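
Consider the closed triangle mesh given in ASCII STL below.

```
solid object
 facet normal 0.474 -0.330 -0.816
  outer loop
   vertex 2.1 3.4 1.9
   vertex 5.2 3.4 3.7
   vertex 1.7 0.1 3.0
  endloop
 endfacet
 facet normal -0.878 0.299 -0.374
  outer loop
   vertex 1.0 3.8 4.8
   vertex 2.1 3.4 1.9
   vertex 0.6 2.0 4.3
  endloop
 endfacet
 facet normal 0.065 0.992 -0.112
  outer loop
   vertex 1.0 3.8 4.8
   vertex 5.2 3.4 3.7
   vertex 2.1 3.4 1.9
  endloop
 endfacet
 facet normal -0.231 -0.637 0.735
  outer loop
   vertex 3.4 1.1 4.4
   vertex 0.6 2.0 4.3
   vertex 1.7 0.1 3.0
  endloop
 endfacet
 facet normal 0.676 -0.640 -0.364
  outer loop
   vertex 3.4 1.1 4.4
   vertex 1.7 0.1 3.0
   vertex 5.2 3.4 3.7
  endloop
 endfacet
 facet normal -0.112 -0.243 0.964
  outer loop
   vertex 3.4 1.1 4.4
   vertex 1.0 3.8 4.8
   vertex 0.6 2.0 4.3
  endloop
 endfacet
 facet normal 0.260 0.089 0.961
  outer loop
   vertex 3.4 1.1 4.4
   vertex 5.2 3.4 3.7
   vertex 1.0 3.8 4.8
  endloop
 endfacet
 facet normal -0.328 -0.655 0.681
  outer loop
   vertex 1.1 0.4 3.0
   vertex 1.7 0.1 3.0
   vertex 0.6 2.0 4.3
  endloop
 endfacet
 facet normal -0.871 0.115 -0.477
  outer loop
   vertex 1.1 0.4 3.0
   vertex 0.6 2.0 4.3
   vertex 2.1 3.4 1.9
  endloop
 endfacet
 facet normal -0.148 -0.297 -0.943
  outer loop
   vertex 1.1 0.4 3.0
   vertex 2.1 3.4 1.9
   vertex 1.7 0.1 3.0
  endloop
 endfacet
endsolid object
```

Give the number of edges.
15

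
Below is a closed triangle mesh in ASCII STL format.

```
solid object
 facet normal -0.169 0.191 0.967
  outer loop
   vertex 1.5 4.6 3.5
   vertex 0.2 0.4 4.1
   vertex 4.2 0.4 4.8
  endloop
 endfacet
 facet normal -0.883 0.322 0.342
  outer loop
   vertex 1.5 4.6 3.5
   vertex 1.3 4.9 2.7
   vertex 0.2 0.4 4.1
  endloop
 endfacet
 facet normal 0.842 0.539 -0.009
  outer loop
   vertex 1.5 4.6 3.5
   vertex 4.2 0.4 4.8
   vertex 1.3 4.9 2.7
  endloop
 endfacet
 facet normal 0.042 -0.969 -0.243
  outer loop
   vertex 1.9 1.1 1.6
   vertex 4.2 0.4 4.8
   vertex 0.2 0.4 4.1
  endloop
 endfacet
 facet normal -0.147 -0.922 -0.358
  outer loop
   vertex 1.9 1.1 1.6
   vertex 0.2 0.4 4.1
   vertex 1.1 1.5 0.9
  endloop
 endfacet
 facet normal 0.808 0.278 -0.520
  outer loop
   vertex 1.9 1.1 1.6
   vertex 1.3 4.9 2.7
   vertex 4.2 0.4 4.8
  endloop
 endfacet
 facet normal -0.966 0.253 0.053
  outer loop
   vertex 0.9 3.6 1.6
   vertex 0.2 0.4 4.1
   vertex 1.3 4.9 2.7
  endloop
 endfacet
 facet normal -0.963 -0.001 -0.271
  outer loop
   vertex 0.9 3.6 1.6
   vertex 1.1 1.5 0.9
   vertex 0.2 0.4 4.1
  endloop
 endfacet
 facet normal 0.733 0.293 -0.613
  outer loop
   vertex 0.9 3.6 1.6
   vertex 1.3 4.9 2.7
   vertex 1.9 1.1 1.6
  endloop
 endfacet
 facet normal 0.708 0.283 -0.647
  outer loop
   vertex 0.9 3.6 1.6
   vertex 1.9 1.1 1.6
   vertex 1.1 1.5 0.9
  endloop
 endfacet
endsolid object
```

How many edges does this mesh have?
15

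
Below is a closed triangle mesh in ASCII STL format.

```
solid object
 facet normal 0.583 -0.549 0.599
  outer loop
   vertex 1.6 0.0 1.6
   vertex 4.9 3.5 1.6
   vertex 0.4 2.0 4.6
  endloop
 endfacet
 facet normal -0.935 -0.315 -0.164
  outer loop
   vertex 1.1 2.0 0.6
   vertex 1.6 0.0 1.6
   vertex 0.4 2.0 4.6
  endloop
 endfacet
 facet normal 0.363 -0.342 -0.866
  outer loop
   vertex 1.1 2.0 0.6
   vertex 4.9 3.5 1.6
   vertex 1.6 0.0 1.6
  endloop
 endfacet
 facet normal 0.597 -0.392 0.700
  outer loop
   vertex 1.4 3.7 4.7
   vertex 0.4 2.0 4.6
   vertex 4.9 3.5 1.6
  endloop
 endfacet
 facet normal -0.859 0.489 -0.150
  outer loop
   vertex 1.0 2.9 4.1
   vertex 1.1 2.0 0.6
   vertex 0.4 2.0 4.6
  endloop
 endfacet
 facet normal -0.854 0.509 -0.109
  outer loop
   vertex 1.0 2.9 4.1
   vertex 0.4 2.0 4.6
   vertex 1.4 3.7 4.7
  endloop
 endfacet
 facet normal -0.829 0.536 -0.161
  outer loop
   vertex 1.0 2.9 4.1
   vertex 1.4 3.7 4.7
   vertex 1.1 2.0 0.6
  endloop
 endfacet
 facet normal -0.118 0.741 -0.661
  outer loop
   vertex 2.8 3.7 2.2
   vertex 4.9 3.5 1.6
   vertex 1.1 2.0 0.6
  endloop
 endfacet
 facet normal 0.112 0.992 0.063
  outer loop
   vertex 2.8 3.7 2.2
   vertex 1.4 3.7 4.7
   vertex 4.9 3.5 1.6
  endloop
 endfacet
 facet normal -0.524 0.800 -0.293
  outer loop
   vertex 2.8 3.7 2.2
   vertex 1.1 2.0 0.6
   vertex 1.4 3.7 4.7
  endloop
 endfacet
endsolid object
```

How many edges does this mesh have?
15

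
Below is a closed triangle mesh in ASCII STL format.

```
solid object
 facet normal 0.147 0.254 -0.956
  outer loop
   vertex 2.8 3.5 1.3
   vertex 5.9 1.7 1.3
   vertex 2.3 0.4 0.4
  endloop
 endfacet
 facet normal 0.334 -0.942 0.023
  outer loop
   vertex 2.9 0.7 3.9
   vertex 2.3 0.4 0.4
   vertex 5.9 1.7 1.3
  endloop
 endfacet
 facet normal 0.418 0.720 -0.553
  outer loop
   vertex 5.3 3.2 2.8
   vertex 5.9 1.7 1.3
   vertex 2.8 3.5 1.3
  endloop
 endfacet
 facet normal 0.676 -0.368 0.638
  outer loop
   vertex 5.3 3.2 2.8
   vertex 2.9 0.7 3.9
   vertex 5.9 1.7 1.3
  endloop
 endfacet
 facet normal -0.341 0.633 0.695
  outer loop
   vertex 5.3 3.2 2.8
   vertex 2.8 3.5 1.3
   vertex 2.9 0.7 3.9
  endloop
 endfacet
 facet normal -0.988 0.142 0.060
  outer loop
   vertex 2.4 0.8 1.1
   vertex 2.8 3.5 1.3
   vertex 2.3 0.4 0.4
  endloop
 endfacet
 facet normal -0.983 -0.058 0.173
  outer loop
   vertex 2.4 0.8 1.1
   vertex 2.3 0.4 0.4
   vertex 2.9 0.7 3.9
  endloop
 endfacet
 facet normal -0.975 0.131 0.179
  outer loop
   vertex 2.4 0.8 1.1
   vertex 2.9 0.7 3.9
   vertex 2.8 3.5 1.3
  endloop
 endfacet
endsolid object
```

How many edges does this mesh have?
12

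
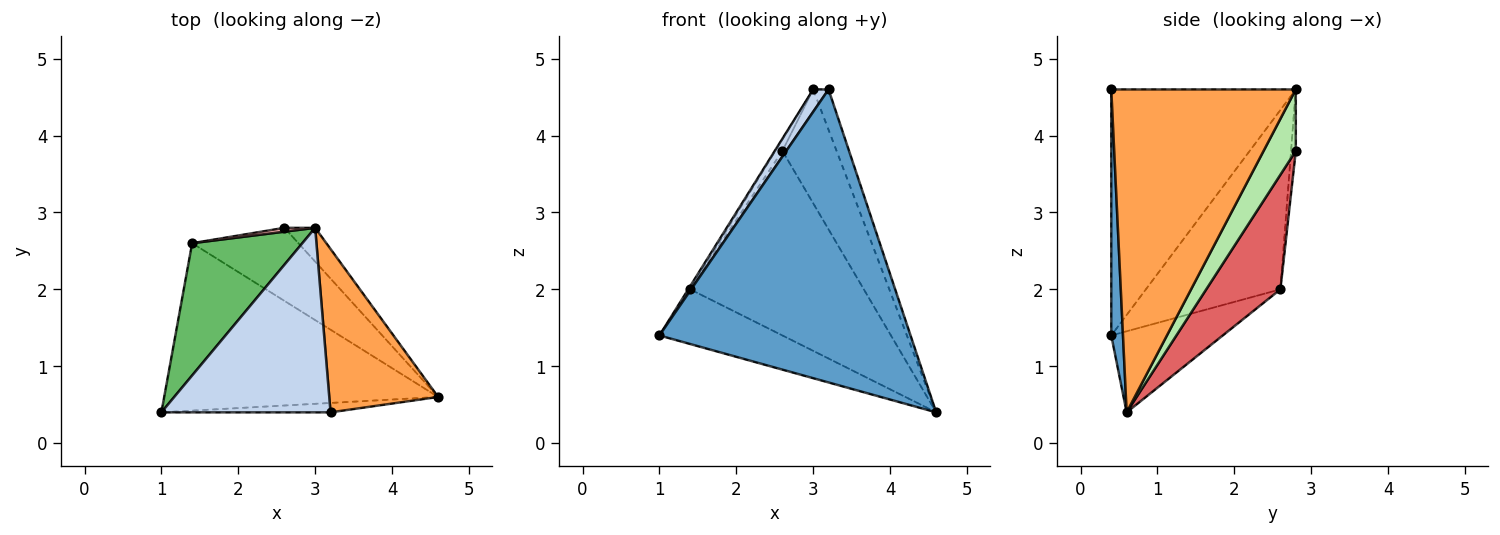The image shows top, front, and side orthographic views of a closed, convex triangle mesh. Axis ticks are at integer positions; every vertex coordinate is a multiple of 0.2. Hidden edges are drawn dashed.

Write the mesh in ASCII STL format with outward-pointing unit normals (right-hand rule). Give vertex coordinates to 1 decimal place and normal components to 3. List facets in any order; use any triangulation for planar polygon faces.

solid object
 facet normal 0.047 -0.998 -0.032
  outer loop
   vertex 3.2 0.4 4.6
   vertex 1.0 0.4 1.4
   vertex 4.6 0.6 0.4
  endloop
 endfacet
 facet normal -0.822 -0.069 0.565
  outer loop
   vertex 3.2 0.4 4.6
   vertex 3.0 2.8 4.6
   vertex 1.0 0.4 1.4
  endloop
 endfacet
 facet normal 0.945 0.079 0.319
  outer loop
   vertex 3.2 0.4 4.6
   vertex 4.6 0.6 0.4
   vertex 3.0 2.8 4.6
  endloop
 endfacet
 facet normal -0.271 0.299 -0.915
  outer loop
   vertex 1.4 2.6 2.0
   vertex 4.6 0.6 0.4
   vertex 1.0 0.4 1.4
  endloop
 endfacet
 facet normal -0.852 0.012 0.523
  outer loop
   vertex 1.4 2.6 2.0
   vertex 1.0 0.4 1.4
   vertex 3.0 2.8 4.6
  endloop
 endfacet
 facet normal 0.495 0.833 -0.248
  outer loop
   vertex 2.6 2.8 3.8
   vertex 3.0 2.8 4.6
   vertex 4.6 0.6 0.4
  endloop
 endfacet
 facet normal 0.369 0.864 -0.342
  outer loop
   vertex 2.6 2.8 3.8
   vertex 4.6 0.6 0.4
   vertex 1.4 2.6 2.0
  endloop
 endfacet
 facet normal -0.535 0.802 0.267
  outer loop
   vertex 2.6 2.8 3.8
   vertex 1.4 2.6 2.0
   vertex 3.0 2.8 4.6
  endloop
 endfacet
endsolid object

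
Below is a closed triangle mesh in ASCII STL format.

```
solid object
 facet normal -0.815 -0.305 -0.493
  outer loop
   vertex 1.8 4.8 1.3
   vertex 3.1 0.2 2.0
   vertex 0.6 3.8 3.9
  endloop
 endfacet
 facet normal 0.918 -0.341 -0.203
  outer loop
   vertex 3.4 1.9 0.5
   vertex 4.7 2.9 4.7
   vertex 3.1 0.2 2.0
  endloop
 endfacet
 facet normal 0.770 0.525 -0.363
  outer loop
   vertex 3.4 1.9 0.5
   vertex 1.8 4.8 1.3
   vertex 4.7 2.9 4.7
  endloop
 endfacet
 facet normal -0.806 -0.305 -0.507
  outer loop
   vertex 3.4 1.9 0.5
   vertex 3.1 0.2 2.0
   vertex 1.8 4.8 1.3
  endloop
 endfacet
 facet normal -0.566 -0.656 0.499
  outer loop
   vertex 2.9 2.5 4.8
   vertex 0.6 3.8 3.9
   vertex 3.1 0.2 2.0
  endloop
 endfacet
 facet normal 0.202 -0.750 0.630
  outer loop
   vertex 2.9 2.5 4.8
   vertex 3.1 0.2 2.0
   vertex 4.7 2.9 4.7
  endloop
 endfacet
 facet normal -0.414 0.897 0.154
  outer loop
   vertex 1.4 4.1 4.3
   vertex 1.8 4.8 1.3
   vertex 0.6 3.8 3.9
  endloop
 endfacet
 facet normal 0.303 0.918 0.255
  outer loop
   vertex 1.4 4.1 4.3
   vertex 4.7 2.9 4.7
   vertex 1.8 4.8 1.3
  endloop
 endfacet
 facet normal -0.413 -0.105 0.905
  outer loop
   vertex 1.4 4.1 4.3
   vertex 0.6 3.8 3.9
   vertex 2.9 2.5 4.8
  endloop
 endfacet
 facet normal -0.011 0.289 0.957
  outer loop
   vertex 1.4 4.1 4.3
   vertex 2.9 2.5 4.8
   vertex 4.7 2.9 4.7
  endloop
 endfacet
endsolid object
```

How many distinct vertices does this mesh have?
7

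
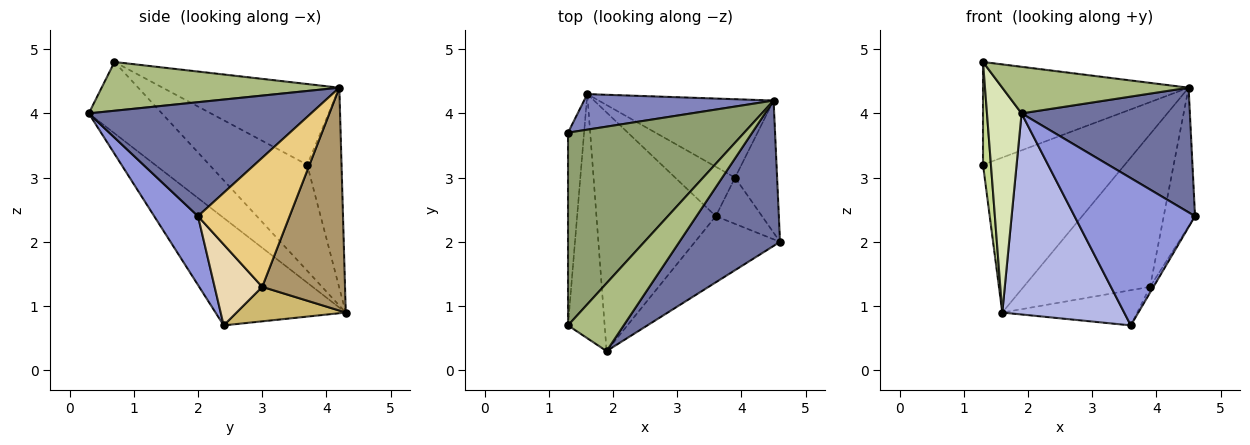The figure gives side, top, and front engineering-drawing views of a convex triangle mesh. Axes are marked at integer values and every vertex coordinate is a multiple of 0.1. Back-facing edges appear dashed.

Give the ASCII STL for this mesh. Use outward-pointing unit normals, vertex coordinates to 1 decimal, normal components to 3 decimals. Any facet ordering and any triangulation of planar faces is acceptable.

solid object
 facet normal 0.652 -0.494 0.576
  outer loop
   vertex 4.5 4.2 4.4
   vertex 1.9 0.3 4.0
   vertex 4.6 2.0 2.4
  endloop
 endfacet
 facet normal -0.230 0.949 0.217
  outer loop
   vertex 4.5 4.2 4.4
   vertex 1.6 4.3 0.9
   vertex 1.3 3.7 3.2
  endloop
 endfacet
 facet normal 0.315 -0.866 -0.389
  outer loop
   vertex 3.6 2.4 0.7
   vertex 4.6 2.0 2.4
   vertex 1.9 0.3 4.0
  endloop
 endfacet
 facet normal -0.567 -0.531 -0.630
  outer loop
   vertex 3.6 2.4 0.7
   vertex 1.9 0.3 4.0
   vertex 1.6 4.3 0.9
  endloop
 endfacet
 facet normal -0.375 0.436 0.818
  outer loop
   vertex 1.3 0.7 4.8
   vertex 4.5 4.2 4.4
   vertex 1.3 3.7 3.2
  endloop
 endfacet
 facet normal 0.585 -0.459 0.668
  outer loop
   vertex 1.3 0.7 4.8
   vertex 1.9 0.3 4.0
   vertex 4.5 4.2 4.4
  endloop
 endfacet
 facet normal -0.986 -0.080 -0.149
  outer loop
   vertex 1.3 0.7 4.8
   vertex 1.3 3.7 3.2
   vertex 1.6 4.3 0.9
  endloop
 endfacet
 facet normal -0.820 -0.388 -0.421
  outer loop
   vertex 1.3 0.7 4.8
   vertex 1.6 4.3 0.9
   vertex 1.9 0.3 4.0
  endloop
 endfacet
 facet normal 0.503 0.769 -0.395
  outer loop
   vertex 3.9 3.0 1.3
   vertex 1.6 4.3 0.9
   vertex 4.5 4.2 4.4
  endloop
 endfacet
 facet normal 0.425 0.525 -0.737
  outer loop
   vertex 3.9 3.0 1.3
   vertex 3.6 2.4 0.7
   vertex 1.6 4.3 0.9
  endloop
 endfacet
 facet normal 0.904 0.309 -0.295
  outer loop
   vertex 3.9 3.0 1.3
   vertex 4.5 4.2 4.4
   vertex 4.6 2.0 2.4
  endloop
 endfacet
 facet normal 0.867 0.062 -0.495
  outer loop
   vertex 3.9 3.0 1.3
   vertex 4.6 2.0 2.4
   vertex 3.6 2.4 0.7
  endloop
 endfacet
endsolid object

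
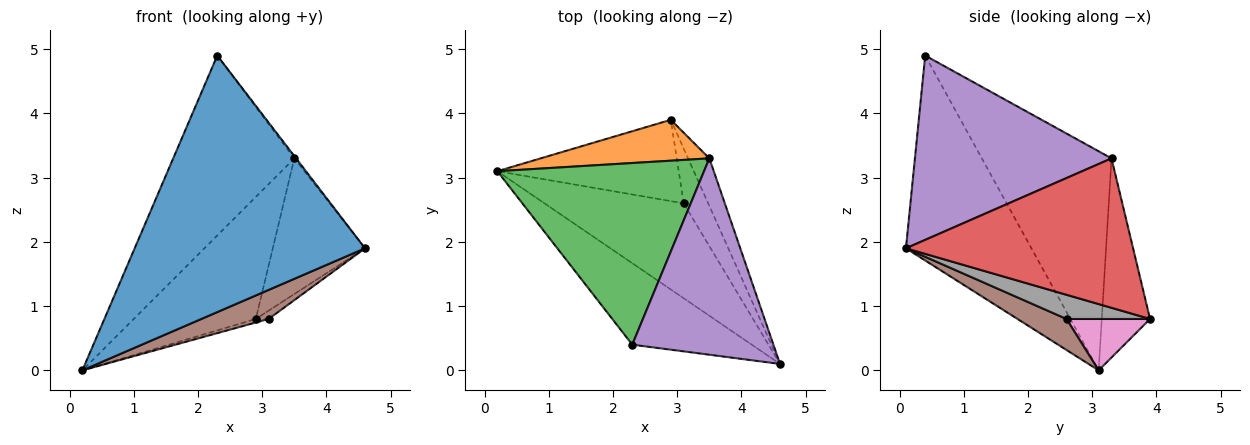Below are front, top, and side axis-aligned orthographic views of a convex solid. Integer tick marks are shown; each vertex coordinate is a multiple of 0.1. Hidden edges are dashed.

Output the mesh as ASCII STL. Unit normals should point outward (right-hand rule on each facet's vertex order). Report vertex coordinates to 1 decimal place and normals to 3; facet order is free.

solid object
 facet normal -0.461 -0.846 -0.269
  outer loop
   vertex 2.3 0.4 4.9
   vertex 0.2 3.1 0.0
   vertex 4.6 0.1 1.9
  endloop
 endfacet
 facet normal -0.351 0.888 0.297
  outer loop
   vertex 3.5 3.3 3.3
   vertex 2.9 3.9 0.8
   vertex 0.2 3.1 0.0
  endloop
 endfacet
 facet normal -0.602 0.562 0.568
  outer loop
   vertex 3.5 3.3 3.3
   vertex 0.2 3.1 0.0
   vertex 2.3 0.4 4.9
  endloop
 endfacet
 facet normal 0.919 0.373 -0.131
  outer loop
   vertex 3.5 3.3 3.3
   vertex 4.6 0.1 1.9
   vertex 2.9 3.9 0.8
  endloop
 endfacet
 facet normal 0.794 0.007 0.608
  outer loop
   vertex 3.5 3.3 3.3
   vertex 2.3 0.4 4.9
   vertex 4.6 0.1 1.9
  endloop
 endfacet
 facet normal 0.209 -0.286 -0.935
  outer loop
   vertex 3.1 2.6 0.8
   vertex 4.6 0.1 1.9
   vertex 0.2 3.1 0.0
  endloop
 endfacet
 facet normal 0.272 0.042 -0.961
  outer loop
   vertex 3.1 2.6 0.8
   vertex 0.2 3.1 0.0
   vertex 2.9 3.9 0.8
  endloop
 endfacet
 facet normal 0.698 0.107 -0.708
  outer loop
   vertex 3.1 2.6 0.8
   vertex 2.9 3.9 0.8
   vertex 4.6 0.1 1.9
  endloop
 endfacet
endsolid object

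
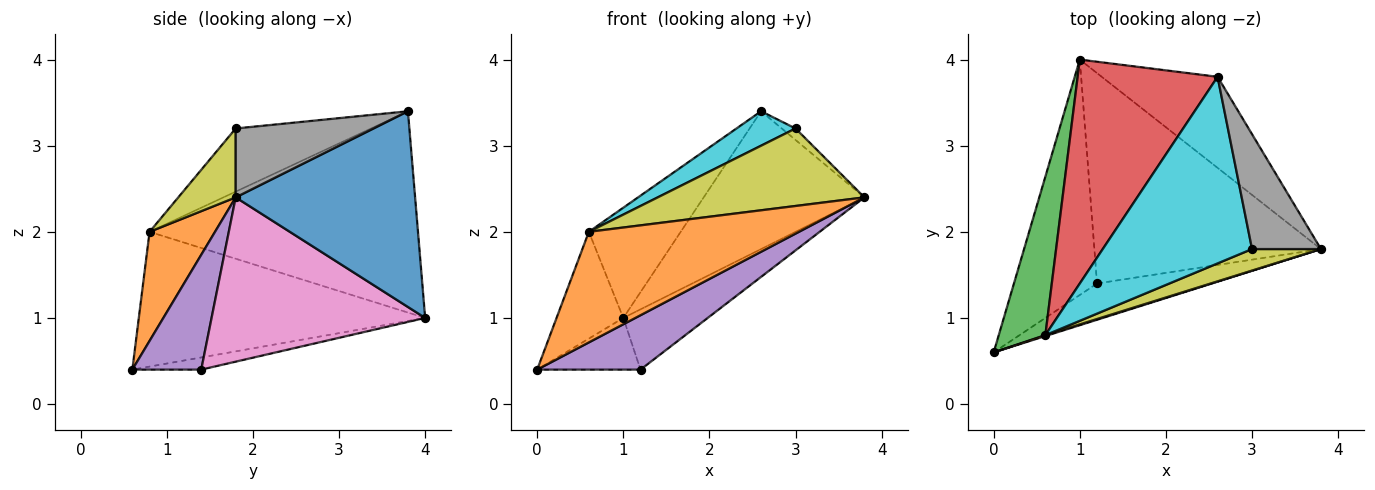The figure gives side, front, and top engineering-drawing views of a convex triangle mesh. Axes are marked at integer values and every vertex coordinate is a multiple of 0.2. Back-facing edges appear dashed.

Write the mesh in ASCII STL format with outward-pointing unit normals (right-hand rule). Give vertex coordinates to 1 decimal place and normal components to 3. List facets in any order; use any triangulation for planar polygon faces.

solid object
 facet normal 0.681 0.611 -0.403
  outer loop
   vertex 2.6 3.8 3.4
   vertex 3.8 1.8 2.4
   vertex 1.0 4.0 1.0
  endloop
 endfacet
 facet normal 0.297 -0.955 0.008
  outer loop
   vertex 0.6 0.8 2.0
   vertex 0.0 0.6 0.4
   vertex 3.8 1.8 2.4
  endloop
 endfacet
 facet normal -0.923 0.215 0.319
  outer loop
   vertex 0.6 0.8 2.0
   vertex 1.0 4.0 1.0
   vertex 0.0 0.6 0.4
  endloop
 endfacet
 facet normal -0.790 0.271 0.550
  outer loop
   vertex 0.6 0.8 2.0
   vertex 2.6 3.8 3.4
   vertex 1.0 4.0 1.0
  endloop
 endfacet
 facet normal 0.485 -0.728 -0.485
  outer loop
   vertex 1.2 1.4 0.4
   vertex 3.8 1.8 2.4
   vertex 0.0 0.6 0.4
  endloop
 endfacet
 facet normal -0.141 0.212 -0.967
  outer loop
   vertex 1.2 1.4 0.4
   vertex 0.0 0.6 0.4
   vertex 1.0 4.0 1.0
  endloop
 endfacet
 facet normal 0.572 0.226 -0.789
  outer loop
   vertex 1.2 1.4 0.4
   vertex 1.0 4.0 1.0
   vertex 3.8 1.8 2.4
  endloop
 endfacet
 facet normal 0.705 0.071 0.705
  outer loop
   vertex 3.0 1.8 3.2
   vertex 3.8 1.8 2.4
   vertex 2.6 3.8 3.4
  endloop
 endfacet
 facet normal 0.259 -0.931 0.259
  outer loop
   vertex 3.0 1.8 3.2
   vertex 0.6 0.8 2.0
   vertex 3.8 1.8 2.4
  endloop
 endfacet
 facet normal -0.384 -0.168 0.908
  outer loop
   vertex 3.0 1.8 3.2
   vertex 2.6 3.8 3.4
   vertex 0.6 0.8 2.0
  endloop
 endfacet
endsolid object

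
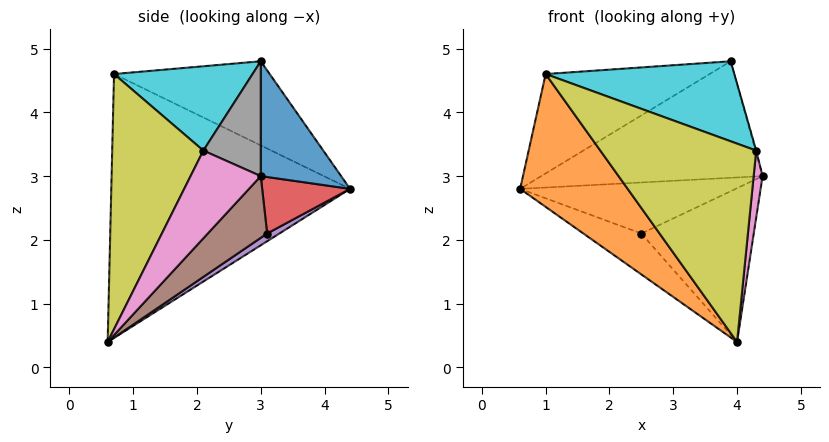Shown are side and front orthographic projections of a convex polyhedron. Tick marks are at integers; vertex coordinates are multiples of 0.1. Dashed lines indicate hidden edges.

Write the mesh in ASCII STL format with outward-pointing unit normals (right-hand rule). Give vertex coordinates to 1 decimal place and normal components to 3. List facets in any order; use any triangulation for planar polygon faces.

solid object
 facet normal 0.340 0.936 0.094
  outer loop
   vertex 3.9 3.0 4.8
   vertex 4.4 3.0 3.0
   vertex 0.6 4.4 2.8
  endloop
 endfacet
 facet normal -0.767 -0.346 -0.540
  outer loop
   vertex 1.0 0.7 4.6
   vertex 0.6 4.4 2.8
   vertex 4.0 0.6 0.4
  endloop
 endfacet
 facet normal -0.358 0.377 0.854
  outer loop
   vertex 1.0 0.7 4.6
   vertex 3.9 3.0 4.8
   vertex 0.6 4.4 2.8
  endloop
 endfacet
 facet normal 0.310 0.761 -0.570
  outer loop
   vertex 2.5 3.1 2.1
   vertex 0.6 4.4 2.8
   vertex 4.4 3.0 3.0
  endloop
 endfacet
 facet normal 0.129 0.609 -0.783
  outer loop
   vertex 2.5 3.1 2.1
   vertex 4.0 0.6 0.4
   vertex 0.6 4.4 2.8
  endloop
 endfacet
 facet normal 0.349 0.661 -0.664
  outer loop
   vertex 2.5 3.1 2.1
   vertex 4.4 3.0 3.0
   vertex 4.0 0.6 0.4
  endloop
 endfacet
 facet normal 0.991 -0.126 -0.036
  outer loop
   vertex 4.3 2.1 3.4
   vertex 4.0 0.6 0.4
   vertex 4.4 3.0 3.0
  endloop
 endfacet
 facet normal 0.963 0.012 0.268
  outer loop
   vertex 4.3 2.1 3.4
   vertex 4.4 3.0 3.0
   vertex 3.9 3.0 4.8
  endloop
 endfacet
 facet normal 0.472 -0.807 0.356
  outer loop
   vertex 4.3 2.1 3.4
   vertex 1.0 0.7 4.6
   vertex 4.0 0.6 0.4
  endloop
 endfacet
 facet normal 0.488 -0.664 0.566
  outer loop
   vertex 4.3 2.1 3.4
   vertex 3.9 3.0 4.8
   vertex 1.0 0.7 4.6
  endloop
 endfacet
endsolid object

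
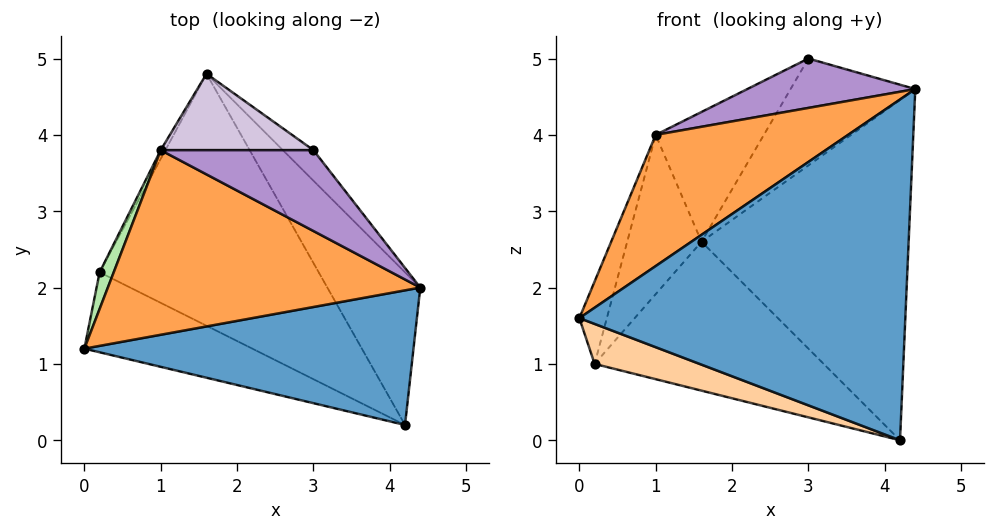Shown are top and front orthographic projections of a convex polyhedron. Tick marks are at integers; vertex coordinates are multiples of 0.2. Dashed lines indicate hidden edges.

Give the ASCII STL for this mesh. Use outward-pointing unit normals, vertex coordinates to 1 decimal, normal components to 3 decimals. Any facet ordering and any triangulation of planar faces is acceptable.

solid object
 facet normal -0.081 -0.927 0.366
  outer loop
   vertex 4.2 0.2 0.0
   vertex 4.4 2.0 4.6
   vertex 0.0 1.2 1.6
  endloop
 endfacet
 facet normal 0.769 0.583 -0.261
  outer loop
   vertex 4.2 0.2 0.0
   vertex 1.6 4.8 2.6
   vertex 4.4 2.0 4.6
  endloop
 endfacet
 facet normal -0.411 -0.528 0.743
  outer loop
   vertex 1.0 3.8 4.0
   vertex 0.0 1.2 1.6
   vertex 4.4 2.0 4.6
  endloop
 endfacet
 facet normal -0.408 -0.408 -0.816
  outer loop
   vertex 0.2 2.2 1.0
   vertex 4.2 0.2 0.0
   vertex 0.0 1.2 1.6
  endloop
 endfacet
 facet normal 0.039 0.508 -0.860
  outer loop
   vertex 0.2 2.2 1.0
   vertex 1.6 4.8 2.6
   vertex 4.2 0.2 0.0
  endloop
 endfacet
 facet normal -0.958 0.261 0.116
  outer loop
   vertex 0.2 2.2 1.0
   vertex 0.0 1.2 1.6
   vertex 1.0 3.8 4.0
  endloop
 endfacet
 facet normal -0.873 0.487 -0.027
  outer loop
   vertex 0.2 2.2 1.0
   vertex 1.0 3.8 4.0
   vertex 1.6 4.8 2.6
  endloop
 endfacet
 facet normal 0.757 0.629 -0.180
  outer loop
   vertex 3.0 3.8 5.0
   vertex 4.4 2.0 4.6
   vertex 1.6 4.8 2.6
  endloop
 endfacet
 facet normal -0.392 -0.480 0.785
  outer loop
   vertex 3.0 3.8 5.0
   vertex 1.0 3.8 4.0
   vertex 4.4 2.0 4.6
  endloop
 endfacet
 facet normal -0.246 0.836 0.491
  outer loop
   vertex 3.0 3.8 5.0
   vertex 1.6 4.8 2.6
   vertex 1.0 3.8 4.0
  endloop
 endfacet
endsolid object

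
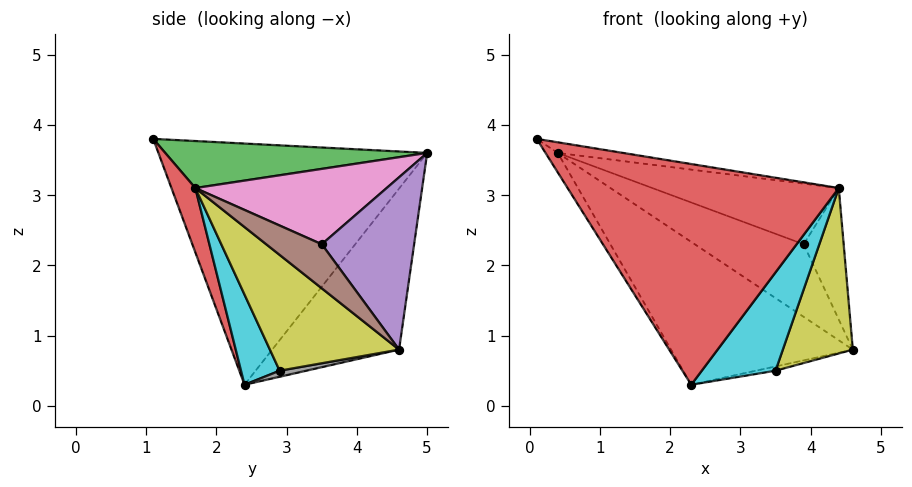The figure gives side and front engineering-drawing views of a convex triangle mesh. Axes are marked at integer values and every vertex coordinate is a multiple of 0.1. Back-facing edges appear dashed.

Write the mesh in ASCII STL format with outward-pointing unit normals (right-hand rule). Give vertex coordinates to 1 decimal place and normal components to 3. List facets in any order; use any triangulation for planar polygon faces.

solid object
 facet normal -0.852 0.039 -0.521
  outer loop
   vertex 2.3 2.4 0.3
   vertex 0.1 1.1 3.8
   vertex 0.4 5.0 3.6
  endloop
 endfacet
 facet normal -0.410 0.587 -0.698
  outer loop
   vertex 2.3 2.4 0.3
   vertex 0.4 5.0 3.6
   vertex 4.6 4.6 0.8
  endloop
 endfacet
 facet normal 0.155 0.039 0.987
  outer loop
   vertex 4.4 1.7 3.1
   vertex 0.4 5.0 3.6
   vertex 0.1 1.1 3.8
  endloop
 endfacet
 facet normal 0.084 -0.950 -0.300
  outer loop
   vertex 4.4 1.7 3.1
   vertex 0.1 1.1 3.8
   vertex 2.3 2.4 0.3
  endloop
 endfacet
 facet normal 0.490 0.578 0.653
  outer loop
   vertex 3.9 3.5 2.3
   vertex 4.6 4.6 0.8
   vertex 0.4 5.0 3.6
  endloop
 endfacet
 facet normal 0.632 0.455 0.628
  outer loop
   vertex 3.9 3.5 2.3
   vertex 4.4 1.7 3.1
   vertex 4.6 4.6 0.8
  endloop
 endfacet
 facet normal 0.476 0.464 0.747
  outer loop
   vertex 3.9 3.5 2.3
   vertex 0.4 5.0 3.6
   vertex 4.4 1.7 3.1
  endloop
 endfacet
 facet normal 0.126 0.093 -0.988
  outer loop
   vertex 3.5 2.9 0.5
   vertex 2.3 2.4 0.3
   vertex 4.6 4.6 0.8
  endloop
 endfacet
 facet normal 0.779 -0.422 -0.464
  outer loop
   vertex 3.5 2.9 0.5
   vertex 4.6 4.6 0.8
   vertex 4.4 1.7 3.1
  endloop
 endfacet
 facet normal 0.403 -0.770 -0.495
  outer loop
   vertex 3.5 2.9 0.5
   vertex 4.4 1.7 3.1
   vertex 2.3 2.4 0.3
  endloop
 endfacet
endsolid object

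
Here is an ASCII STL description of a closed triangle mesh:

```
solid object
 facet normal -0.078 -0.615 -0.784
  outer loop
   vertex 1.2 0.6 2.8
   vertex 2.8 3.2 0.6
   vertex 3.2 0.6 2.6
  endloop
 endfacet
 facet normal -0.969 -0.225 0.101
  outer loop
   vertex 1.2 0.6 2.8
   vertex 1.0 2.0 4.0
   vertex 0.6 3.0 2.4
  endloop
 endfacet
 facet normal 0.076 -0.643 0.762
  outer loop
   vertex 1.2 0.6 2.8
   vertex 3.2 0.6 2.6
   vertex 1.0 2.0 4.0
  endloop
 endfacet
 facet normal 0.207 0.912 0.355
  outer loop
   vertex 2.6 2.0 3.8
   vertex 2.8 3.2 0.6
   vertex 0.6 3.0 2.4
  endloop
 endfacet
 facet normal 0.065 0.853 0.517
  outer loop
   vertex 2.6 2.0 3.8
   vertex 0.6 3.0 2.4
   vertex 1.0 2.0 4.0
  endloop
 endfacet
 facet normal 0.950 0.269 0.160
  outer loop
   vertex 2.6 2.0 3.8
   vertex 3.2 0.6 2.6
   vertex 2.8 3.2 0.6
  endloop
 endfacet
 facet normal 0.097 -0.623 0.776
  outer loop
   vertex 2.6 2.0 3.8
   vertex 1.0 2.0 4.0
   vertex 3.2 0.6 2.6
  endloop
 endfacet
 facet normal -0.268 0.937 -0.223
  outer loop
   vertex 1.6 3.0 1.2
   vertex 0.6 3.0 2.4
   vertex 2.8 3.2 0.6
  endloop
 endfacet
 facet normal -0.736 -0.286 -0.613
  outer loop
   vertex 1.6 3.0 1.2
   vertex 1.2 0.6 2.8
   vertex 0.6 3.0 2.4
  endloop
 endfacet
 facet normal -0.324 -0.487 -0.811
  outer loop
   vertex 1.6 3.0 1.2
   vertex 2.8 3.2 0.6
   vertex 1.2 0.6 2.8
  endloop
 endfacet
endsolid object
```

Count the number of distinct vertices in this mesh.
7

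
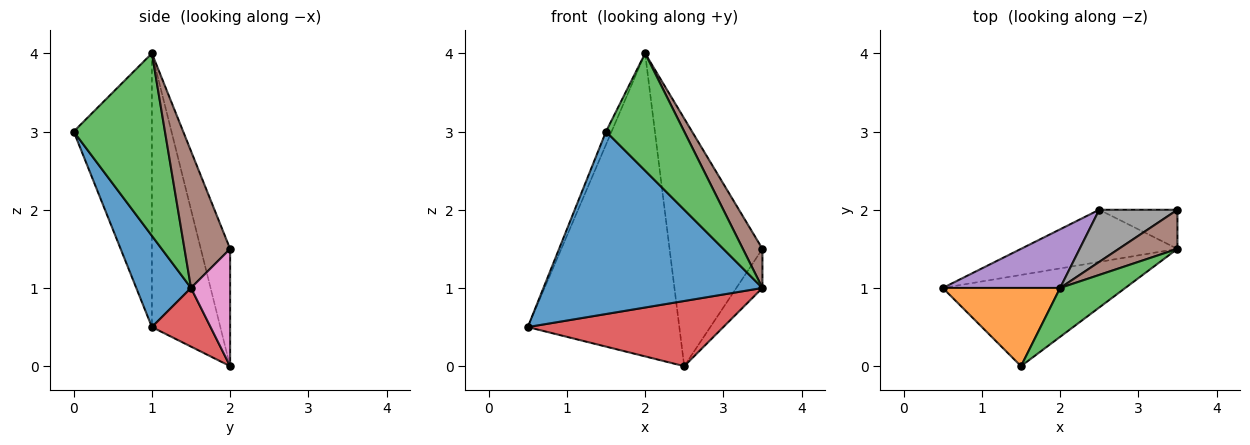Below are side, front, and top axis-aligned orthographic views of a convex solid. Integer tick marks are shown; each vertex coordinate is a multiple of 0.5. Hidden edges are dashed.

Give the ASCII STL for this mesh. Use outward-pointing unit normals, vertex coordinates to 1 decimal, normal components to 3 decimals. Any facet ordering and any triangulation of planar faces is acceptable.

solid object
 facet normal 0.218 -0.873 -0.436
  outer loop
   vertex 1.5 0.0 3.0
   vertex 0.5 1.0 0.5
   vertex 3.5 1.5 1.0
  endloop
 endfacet
 facet normal -0.917 0.066 0.393
  outer loop
   vertex 2.0 1.0 4.0
   vertex 0.5 1.0 0.5
   vertex 1.5 0.0 3.0
  endloop
 endfacet
 facet normal 0.733 -0.628 0.262
  outer loop
   vertex 2.0 1.0 4.0
   vertex 1.5 0.0 3.0
   vertex 3.5 1.5 1.0
  endloop
 endfacet
 facet normal 0.228 -0.760 -0.608
  outer loop
   vertex 2.5 2.0 0.0
   vertex 3.5 1.5 1.0
   vertex 0.5 1.0 0.5
  endloop
 endfacet
 facet normal -0.405 0.898 0.174
  outer loop
   vertex 2.5 2.0 0.0
   vertex 0.5 1.0 0.5
   vertex 2.0 1.0 4.0
  endloop
 endfacet
 facet normal 0.855 -0.367 0.367
  outer loop
   vertex 3.5 2.0 1.5
   vertex 2.0 1.0 4.0
   vertex 3.5 1.5 1.0
  endloop
 endfacet
 facet normal 0.728 0.485 -0.485
  outer loop
   vertex 3.5 2.0 1.5
   vertex 3.5 1.5 1.0
   vertex 2.5 2.0 0.0
  endloop
 endfacet
 facet normal -0.295 0.935 0.197
  outer loop
   vertex 3.5 2.0 1.5
   vertex 2.5 2.0 0.0
   vertex 2.0 1.0 4.0
  endloop
 endfacet
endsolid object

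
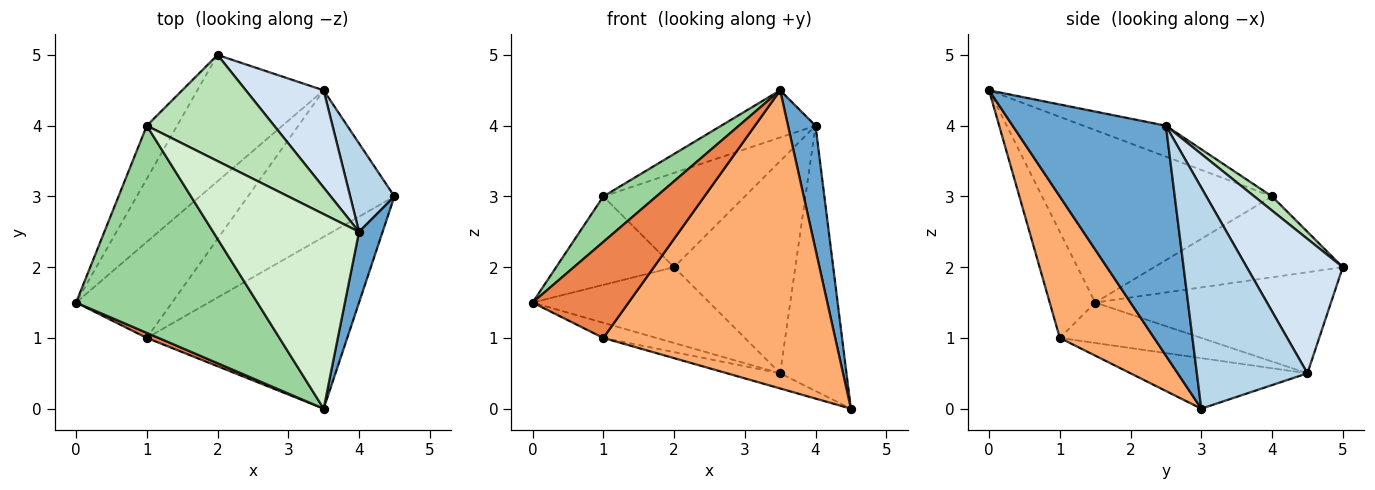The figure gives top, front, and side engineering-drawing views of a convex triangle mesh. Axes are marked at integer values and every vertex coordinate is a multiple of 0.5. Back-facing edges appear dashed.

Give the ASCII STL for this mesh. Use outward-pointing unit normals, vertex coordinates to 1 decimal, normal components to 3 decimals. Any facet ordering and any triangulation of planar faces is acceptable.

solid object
 facet normal 0.979 -0.176 0.100
  outer loop
   vertex 4.0 2.5 4.0
   vertex 3.5 0.0 4.5
   vertex 4.5 3.0 0.0
  endloop
 endfacet
 facet normal -0.566 0.424 -0.707
  outer loop
   vertex 3.5 4.5 0.5
   vertex 0.0 1.5 1.5
   vertex 2.0 5.0 2.0
  endloop
 endfacet
 facet normal 0.845 0.507 0.169
  outer loop
   vertex 3.5 4.5 0.5
   vertex 4.0 2.5 4.0
   vertex 4.5 3.0 0.0
  endloop
 endfacet
 facet normal 0.584 0.738 0.338
  outer loop
   vertex 3.5 4.5 0.5
   vertex 2.0 5.0 2.0
   vertex 4.0 2.5 4.0
  endloop
 endfacet
 facet normal -0.428 -0.903 0.048
  outer loop
   vertex 1.0 1.0 1.0
   vertex 3.5 0.0 4.5
   vertex 0.0 1.5 1.5
  endloop
 endfacet
 facet normal 0.332 -0.817 -0.471
  outer loop
   vertex 1.0 1.0 1.0
   vertex 4.5 3.0 0.0
   vertex 3.5 0.0 4.5
  endloop
 endfacet
 facet normal -0.384 0.144 -0.912
  outer loop
   vertex 1.0 1.0 1.0
   vertex 0.0 1.5 1.5
   vertex 3.5 4.5 0.5
  endloop
 endfacet
 facet normal -0.324 0.097 -0.941
  outer loop
   vertex 1.0 1.0 1.0
   vertex 3.5 4.5 0.5
   vertex 4.5 3.0 0.0
  endloop
 endfacet
 facet normal -0.808 0.505 -0.303
  outer loop
   vertex 1.0 4.0 3.0
   vertex 2.0 5.0 2.0
   vertex 0.0 1.5 1.5
  endloop
 endfacet
 facet normal -0.681 -0.157 0.716
  outer loop
   vertex 1.0 4.0 3.0
   vertex 0.0 1.5 1.5
   vertex 3.5 0.0 4.5
  endloop
 endfacet
 facet normal 0.083 0.662 0.745
  outer loop
   vertex 1.0 4.0 3.0
   vertex 4.0 2.5 4.0
   vertex 2.0 5.0 2.0
  endloop
 endfacet
 facet normal -0.202 0.231 0.952
  outer loop
   vertex 1.0 4.0 3.0
   vertex 3.5 0.0 4.5
   vertex 4.0 2.5 4.0
  endloop
 endfacet
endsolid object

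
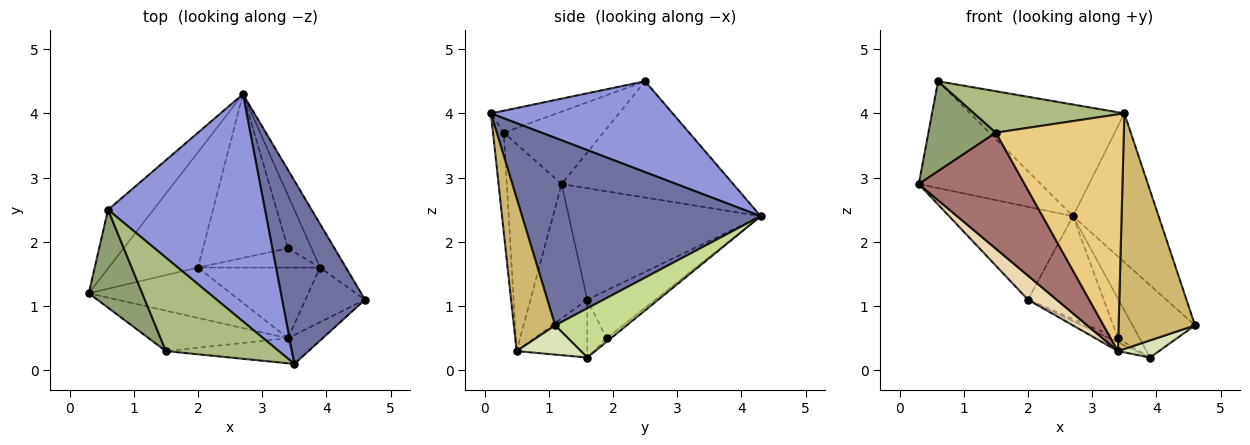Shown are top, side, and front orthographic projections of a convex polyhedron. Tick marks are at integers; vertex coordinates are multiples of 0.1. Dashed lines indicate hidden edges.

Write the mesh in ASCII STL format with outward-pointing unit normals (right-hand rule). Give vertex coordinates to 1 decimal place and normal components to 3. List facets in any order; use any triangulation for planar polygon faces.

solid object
 facet normal 0.869 0.312 0.384
  outer loop
   vertex 3.5 0.1 4.0
   vertex 4.6 1.1 0.7
   vertex 2.7 4.3 2.4
  endloop
 endfacet
 facet normal -0.777 0.552 -0.303
  outer loop
   vertex 0.6 2.5 4.5
   vertex 2.7 4.3 2.4
   vertex 0.3 1.2 2.9
  endloop
 endfacet
 facet normal 0.461 0.391 0.796
  outer loop
   vertex 0.6 2.5 4.5
   vertex 3.5 0.1 4.0
   vertex 2.7 4.3 2.4
  endloop
 endfacet
 facet normal -0.697 0.450 -0.558
  outer loop
   vertex 2.0 1.6 1.1
   vertex 0.3 1.2 2.9
   vertex 2.7 4.3 2.4
  endloop
 endfacet
 facet normal -0.707 -0.479 0.521
  outer loop
   vertex 1.5 0.3 3.7
   vertex 0.6 2.5 4.5
   vertex 0.3 1.2 2.9
  endloop
 endfacet
 facet normal -0.175 -0.399 0.900
  outer loop
   vertex 1.5 0.3 3.7
   vertex 3.5 0.1 4.0
   vertex 0.6 2.5 4.5
  endloop
 endfacet
 facet normal 0.700 0.612 -0.369
  outer loop
   vertex 3.9 1.6 0.2
   vertex 2.7 4.3 2.4
   vertex 4.6 1.1 0.7
  endloop
 endfacet
 facet normal 0.424 -0.271 -0.864
  outer loop
   vertex 3.4 0.5 0.3
   vertex 3.9 1.6 0.2
   vertex 4.6 1.1 0.7
  endloop
 endfacet
 facet normal -0.425 0.112 -0.898
  outer loop
   vertex 3.4 0.5 0.3
   vertex 2.0 1.6 1.1
   vertex 3.9 1.6 0.2
  endloop
 endfacet
 facet normal 0.473 -0.874 -0.107
  outer loop
   vertex 3.4 0.5 0.3
   vertex 4.6 1.1 0.7
   vertex 3.5 0.1 4.0
  endloop
 endfacet
 facet normal -0.083 -0.991 -0.105
  outer loop
   vertex 3.4 0.5 0.3
   vertex 3.5 0.1 4.0
   vertex 1.5 0.3 3.7
  endloop
 endfacet
 facet normal -0.649 -0.328 -0.686
  outer loop
   vertex 3.4 0.5 0.3
   vertex 0.3 1.2 2.9
   vertex 2.0 1.6 1.1
  endloop
 endfacet
 facet normal -0.439 -0.848 -0.295
  outer loop
   vertex 3.4 0.5 0.3
   vertex 1.5 0.3 3.7
   vertex 0.3 1.2 2.9
  endloop
 endfacet
 facet normal -0.430 0.480 -0.765
  outer loop
   vertex 3.4 1.9 0.5
   vertex 2.0 1.6 1.1
   vertex 2.7 4.3 2.4
  endloop
 endfacet
 facet normal -0.120 0.594 -0.795
  outer loop
   vertex 3.4 1.9 0.5
   vertex 2.7 4.3 2.4
   vertex 3.9 1.6 0.2
  endloop
 endfacet
 facet normal -0.421 0.187 -0.888
  outer loop
   vertex 3.4 1.9 0.5
   vertex 3.9 1.6 0.2
   vertex 2.0 1.6 1.1
  endloop
 endfacet
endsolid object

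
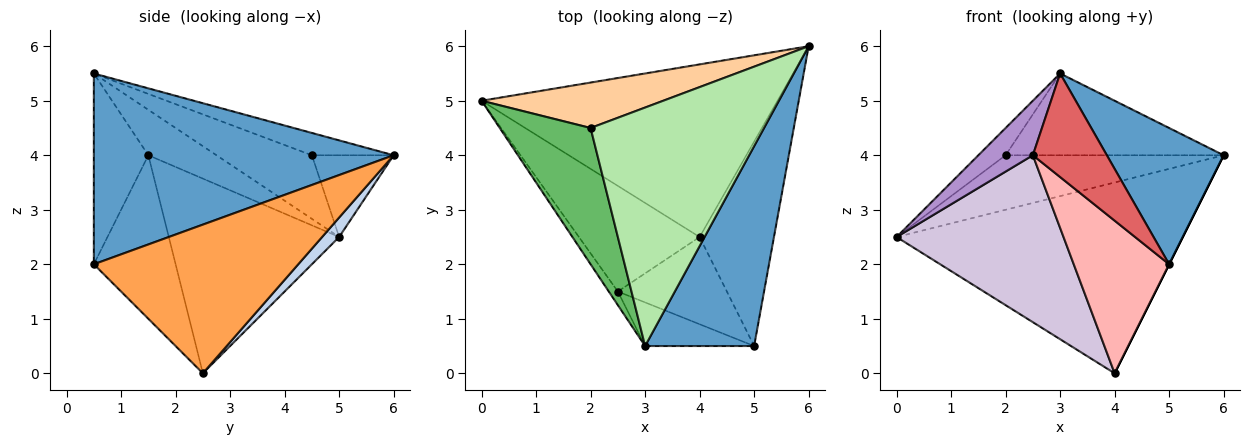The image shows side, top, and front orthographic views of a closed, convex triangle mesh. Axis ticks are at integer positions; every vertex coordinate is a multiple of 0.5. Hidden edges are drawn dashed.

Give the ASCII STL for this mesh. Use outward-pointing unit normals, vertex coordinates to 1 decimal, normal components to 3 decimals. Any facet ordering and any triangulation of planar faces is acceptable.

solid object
 facet normal 0.822 -0.320 0.470
  outer loop
   vertex 3.0 0.5 5.5
   vertex 5.0 0.5 2.0
   vertex 6.0 6.0 4.0
  endloop
 endfacet
 facet normal 0.044 0.741 -0.670
  outer loop
   vertex 4.0 2.5 0.0
   vertex 0.0 5.0 2.5
   vertex 6.0 6.0 4.0
  endloop
 endfacet
 facet normal 0.894 0.000 -0.447
  outer loop
   vertex 4.0 2.5 0.0
   vertex 6.0 6.0 4.0
   vertex 5.0 0.5 2.0
  endloop
 endfacet
 facet normal -0.277 0.738 0.615
  outer loop
   vertex 2.0 4.5 4.0
   vertex 6.0 6.0 4.0
   vertex 0.0 5.0 2.5
  endloop
 endfacet
 facet normal -0.566 0.162 0.808
  outer loop
   vertex 2.0 4.5 4.0
   vertex 0.0 5.0 2.5
   vertex 3.0 0.5 5.5
  endloop
 endfacet
 facet normal -0.121 0.322 0.939
  outer loop
   vertex 2.0 4.5 4.0
   vertex 3.0 0.5 5.5
   vertex 6.0 6.0 4.0
  endloop
 endfacet
 facet normal -0.562 -0.762 -0.321
  outer loop
   vertex 2.5 1.5 4.0
   vertex 5.0 0.5 2.0
   vertex 3.0 0.5 5.5
  endloop
 endfacet
 facet normal -0.597 -0.697 -0.398
  outer loop
   vertex 2.5 1.5 4.0
   vertex 4.0 2.5 0.0
   vertex 5.0 0.5 2.0
  endloop
 endfacet
 facet normal -0.772 -0.617 -0.154
  outer loop
   vertex 2.5 1.5 4.0
   vertex 3.0 0.5 5.5
   vertex 0.0 5.0 2.5
  endloop
 endfacet
 facet normal -0.653 -0.640 -0.405
  outer loop
   vertex 2.5 1.5 4.0
   vertex 0.0 5.0 2.5
   vertex 4.0 2.5 0.0
  endloop
 endfacet
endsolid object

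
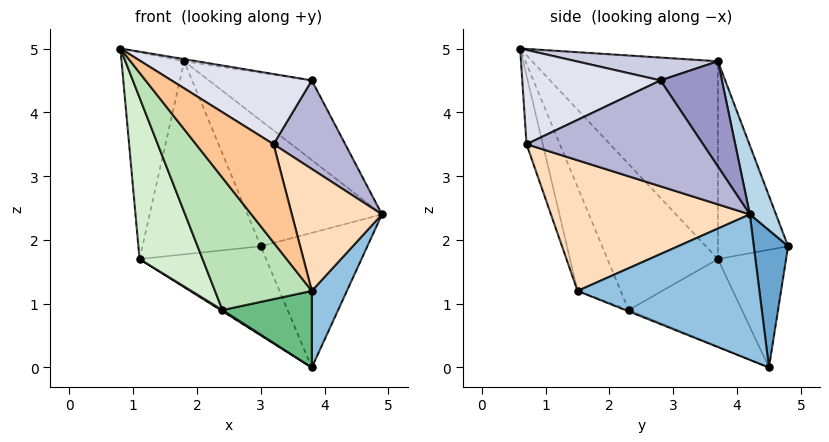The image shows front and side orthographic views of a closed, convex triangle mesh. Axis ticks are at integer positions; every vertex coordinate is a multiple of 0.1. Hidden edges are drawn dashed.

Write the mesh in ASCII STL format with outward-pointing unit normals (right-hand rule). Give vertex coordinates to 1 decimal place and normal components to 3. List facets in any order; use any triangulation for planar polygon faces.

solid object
 facet normal 0.306 0.952 -0.021
  outer loop
   vertex 3.8 4.5 0.0
   vertex 3.0 4.8 1.9
   vertex 4.9 4.2 2.4
  endloop
 endfacet
 facet normal 0.887 -0.171 -0.428
  outer loop
   vertex 3.8 1.5 1.2
   vertex 3.8 4.5 0.0
   vertex 4.9 4.2 2.4
  endloop
 endfacet
 facet normal 0.174 0.895 0.411
  outer loop
   vertex 1.8 3.7 4.8
   vertex 4.9 4.2 2.4
   vertex 3.0 4.8 1.9
  endloop
 endfacet
 facet normal -0.449 0.834 -0.321
  outer loop
   vertex 1.1 3.7 1.7
   vertex 3.0 4.8 1.9
   vertex 3.8 4.5 0.0
  endloop
 endfacet
 facet normal -0.927 0.312 0.209
  outer loop
   vertex 1.1 3.7 1.7
   vertex 0.8 0.6 5.0
   vertex 1.8 3.7 4.8
  endloop
 endfacet
 facet normal -0.507 0.854 0.114
  outer loop
   vertex 1.1 3.7 1.7
   vertex 1.8 3.7 4.8
   vertex 3.0 4.8 1.9
  endloop
 endfacet
 facet normal -0.191 -0.911 -0.367
  outer loop
   vertex 3.2 0.7 3.5
   vertex 0.8 0.6 5.0
   vertex 3.8 1.5 1.2
  endloop
 endfacet
 facet normal 0.907 -0.411 0.094
  outer loop
   vertex 3.2 0.7 3.5
   vertex 3.8 1.5 1.2
   vertex 4.9 4.2 2.4
  endloop
 endfacet
 facet normal -0.013 -0.371 -0.928
  outer loop
   vertex 2.4 2.3 0.9
   vertex 3.8 4.5 0.0
   vertex 3.8 1.5 1.2
  endloop
 endfacet
 facet normal -0.531 -0.009 -0.847
  outer loop
   vertex 2.4 2.3 0.9
   vertex 1.1 3.7 1.7
   vertex 3.8 4.5 0.0
  endloop
 endfacet
 facet normal -0.358 -0.805 -0.473
  outer loop
   vertex 2.4 2.3 0.9
   vertex 3.8 1.5 1.2
   vertex 0.8 0.6 5.0
  endloop
 endfacet
 facet normal -0.763 -0.435 -0.478
  outer loop
   vertex 2.4 2.3 0.9
   vertex 0.8 0.6 5.0
   vertex 1.1 3.7 1.7
  endloop
 endfacet
 facet normal 0.392 0.657 0.644
  outer loop
   vertex 3.8 2.8 4.5
   vertex 4.9 4.2 2.4
   vertex 1.8 3.7 4.8
  endloop
 endfacet
 facet normal 0.902 -0.366 0.228
  outer loop
   vertex 3.8 2.8 4.5
   vertex 3.2 0.7 3.5
   vertex 4.9 4.2 2.4
  endloop
 endfacet
 facet normal 0.154 0.014 0.988
  outer loop
   vertex 3.8 2.8 4.5
   vertex 1.8 3.7 4.8
   vertex 0.8 0.6 5.0
  endloop
 endfacet
 facet normal 0.478 -0.485 0.732
  outer loop
   vertex 3.8 2.8 4.5
   vertex 0.8 0.6 5.0
   vertex 3.2 0.7 3.5
  endloop
 endfacet
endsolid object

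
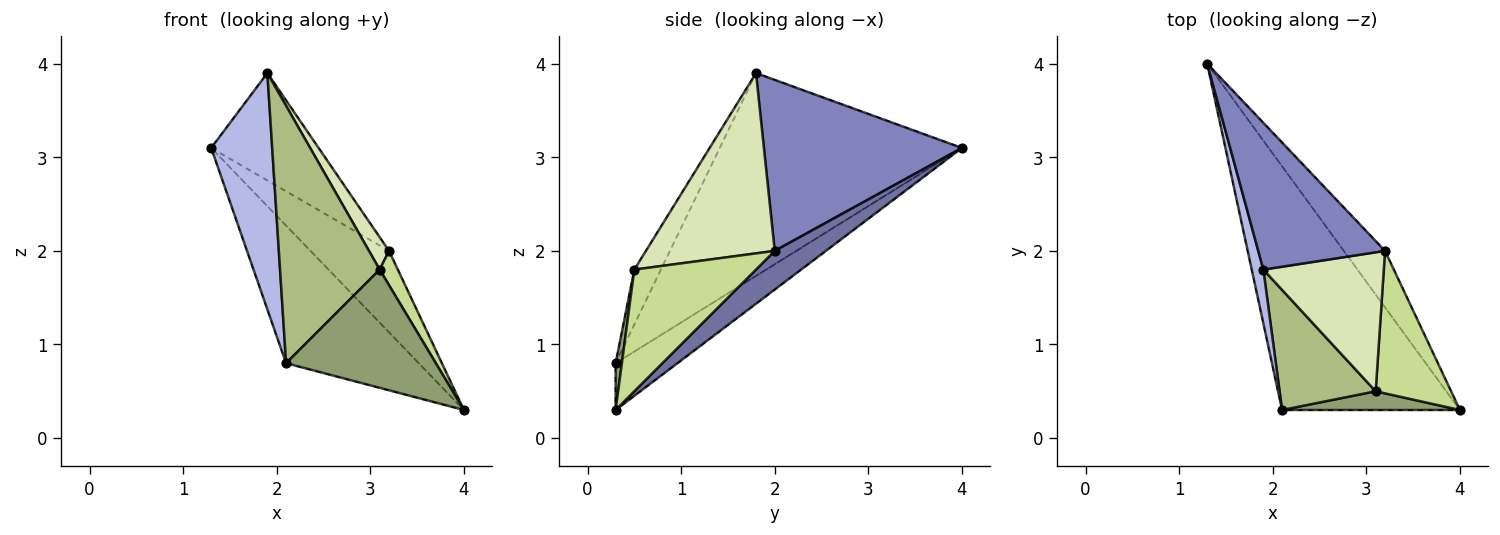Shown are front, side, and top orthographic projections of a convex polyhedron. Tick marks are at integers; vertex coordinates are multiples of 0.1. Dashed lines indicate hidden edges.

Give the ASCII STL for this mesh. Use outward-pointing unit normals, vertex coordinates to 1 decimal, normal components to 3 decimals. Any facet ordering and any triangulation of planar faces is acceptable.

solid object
 facet normal 0.472 0.725 -0.503
  outer loop
   vertex 3.2 2.0 2.0
   vertex 4.0 0.3 0.3
   vertex 1.3 4.0 3.1
  endloop
 endfacet
 facet normal 0.736 0.399 0.546
  outer loop
   vertex 3.2 2.0 2.0
   vertex 1.3 4.0 3.1
   vertex 1.9 1.8 3.9
  endloop
 endfacet
 facet normal -0.223 0.479 -0.849
  outer loop
   vertex 2.1 0.3 0.8
   vertex 1.3 4.0 3.1
   vertex 4.0 0.3 0.3
  endloop
 endfacet
 facet normal -0.968 -0.244 0.056
  outer loop
   vertex 2.1 0.3 0.8
   vertex 1.9 1.8 3.9
   vertex 1.3 4.0 3.1
  endloop
 endfacet
 facet normal 0.041 -0.987 0.156
  outer loop
   vertex 3.1 0.5 1.8
   vertex 2.1 0.3 0.8
   vertex 4.0 0.3 0.3
  endloop
 endfacet
 facet normal -0.235 -0.881 0.411
  outer loop
   vertex 3.1 0.5 1.8
   vertex 1.9 1.8 3.9
   vertex 2.1 0.3 0.8
  endloop
 endfacet
 facet normal 0.843 -0.126 0.523
  outer loop
   vertex 3.1 0.5 1.8
   vertex 4.0 0.3 0.3
   vertex 3.2 2.0 2.0
  endloop
 endfacet
 facet normal 0.825 -0.128 0.551
  outer loop
   vertex 3.1 0.5 1.8
   vertex 3.2 2.0 2.0
   vertex 1.9 1.8 3.9
  endloop
 endfacet
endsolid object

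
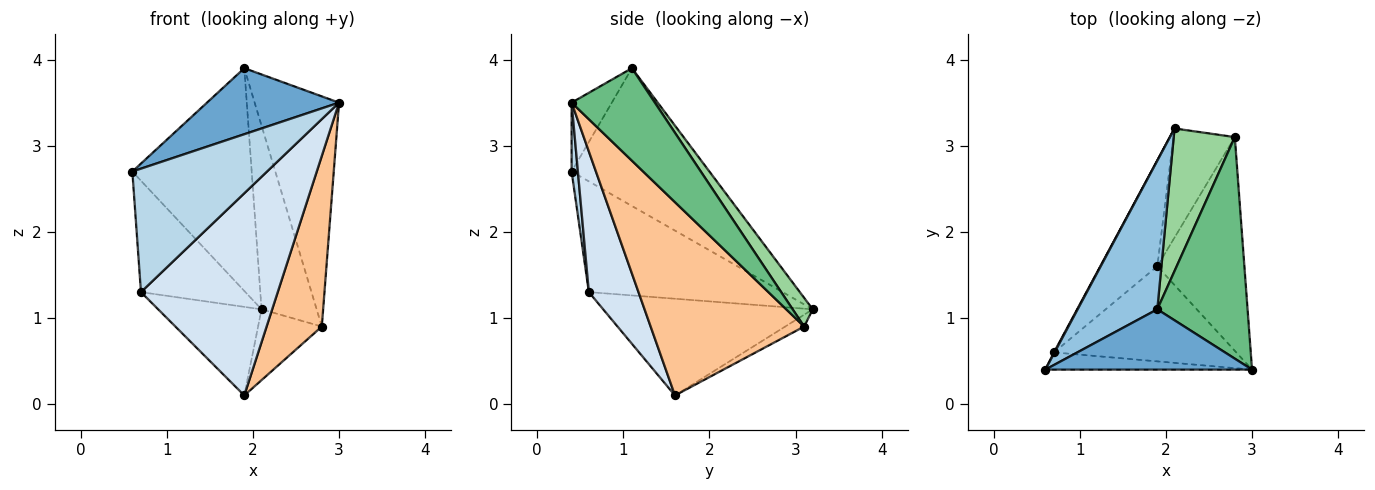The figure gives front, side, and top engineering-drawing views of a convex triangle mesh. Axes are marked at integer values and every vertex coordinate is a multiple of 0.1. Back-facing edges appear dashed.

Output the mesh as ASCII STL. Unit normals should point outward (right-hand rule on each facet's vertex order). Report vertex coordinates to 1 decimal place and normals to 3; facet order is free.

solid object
 facet normal -0.219 -0.721 0.658
  outer loop
   vertex 1.9 1.1 3.9
   vertex 0.6 0.4 2.7
   vertex 3.0 0.4 3.5
  endloop
 endfacet
 facet normal -0.693 0.600 0.400
  outer loop
   vertex 1.9 1.1 3.9
   vertex 2.1 3.2 1.1
   vertex 0.6 0.4 2.7
  endloop
 endfacet
 facet normal 0.046 -0.989 -0.138
  outer loop
   vertex 0.7 0.6 1.3
   vertex 3.0 0.4 3.5
   vertex 0.6 0.4 2.7
  endloop
 endfacet
 facet normal 0.312 -0.860 -0.404
  outer loop
   vertex 0.7 0.6 1.3
   vertex 1.9 1.6 0.1
   vertex 3.0 0.4 3.5
  endloop
 endfacet
 facet normal -0.880 0.474 0.005
  outer loop
   vertex 0.7 0.6 1.3
   vertex 0.6 0.4 2.7
   vertex 2.1 3.2 1.1
  endloop
 endfacet
 facet normal -0.793 0.391 -0.467
  outer loop
   vertex 0.7 0.6 1.3
   vertex 2.1 3.2 1.1
   vertex 1.9 1.6 0.1
  endloop
 endfacet
 facet normal 0.866 -0.312 -0.390
  outer loop
   vertex 2.8 3.1 0.9
   vertex 3.0 0.4 3.5
   vertex 1.9 1.6 0.1
  endloop
 endfacet
 facet normal -0.160 0.537 -0.828
  outer loop
   vertex 2.8 3.1 0.9
   vertex 1.9 1.6 0.1
   vertex 2.1 3.2 1.1
  endloop
 endfacet
 facet normal 0.579 0.587 0.565
  outer loop
   vertex 2.8 3.1 0.9
   vertex 1.9 1.1 3.9
   vertex 3.0 0.4 3.5
  endloop
 endfacet
 facet normal 0.277 0.759 0.589
  outer loop
   vertex 2.8 3.1 0.9
   vertex 2.1 3.2 1.1
   vertex 1.9 1.1 3.9
  endloop
 endfacet
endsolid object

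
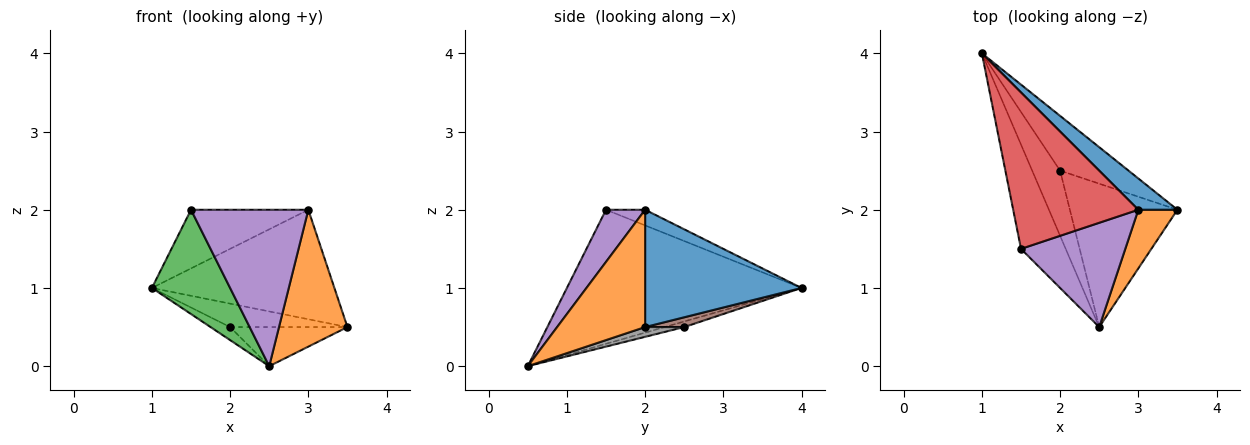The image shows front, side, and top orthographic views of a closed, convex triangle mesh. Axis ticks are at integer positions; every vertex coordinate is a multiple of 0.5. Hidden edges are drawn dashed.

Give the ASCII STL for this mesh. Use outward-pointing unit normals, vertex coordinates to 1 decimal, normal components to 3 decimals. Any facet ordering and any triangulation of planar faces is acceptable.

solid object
 facet normal 0.636 0.742 0.212
  outer loop
   vertex 3.0 2.0 2.0
   vertex 3.5 2.0 0.5
   vertex 1.0 4.0 1.0
  endloop
 endfacet
 facet normal 0.763 -0.594 0.254
  outer loop
   vertex 3.0 2.0 2.0
   vertex 2.5 0.5 0.0
   vertex 3.5 2.0 0.5
  endloop
 endfacet
 facet normal -0.905 -0.302 -0.302
  outer loop
   vertex 1.5 1.5 2.0
   vertex 1.0 4.0 1.0
   vertex 2.5 0.5 0.0
  endloop
 endfacet
 facet normal -0.116 0.349 0.930
  outer loop
   vertex 1.5 1.5 2.0
   vertex 3.0 2.0 2.0
   vertex 1.0 4.0 1.0
  endloop
 endfacet
 facet normal 0.267 -0.802 0.535
  outer loop
   vertex 1.5 1.5 2.0
   vertex 2.5 0.5 0.0
   vertex 3.0 2.0 2.0
  endloop
 endfacet
 facet normal 0.130 0.391 -0.911
  outer loop
   vertex 2.0 2.5 0.5
   vertex 1.0 4.0 1.0
   vertex 3.5 2.0 0.5
  endloop
 endfacet
 facet normal -0.192 0.192 -0.962
  outer loop
   vertex 2.0 2.5 0.5
   vertex 2.5 0.5 0.0
   vertex 1.0 4.0 1.0
  endloop
 endfacet
 facet normal 0.087 0.262 -0.961
  outer loop
   vertex 2.0 2.5 0.5
   vertex 3.5 2.0 0.5
   vertex 2.5 0.5 0.0
  endloop
 endfacet
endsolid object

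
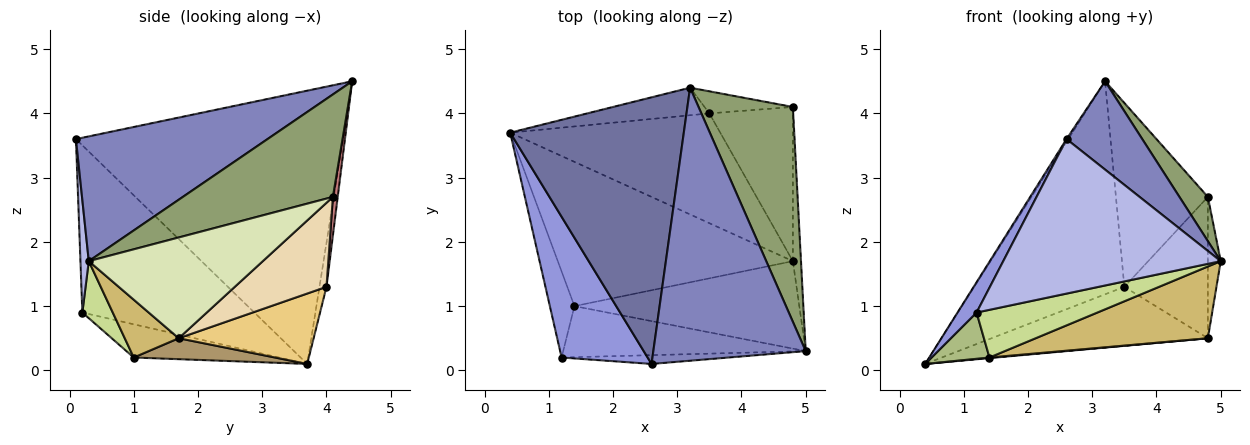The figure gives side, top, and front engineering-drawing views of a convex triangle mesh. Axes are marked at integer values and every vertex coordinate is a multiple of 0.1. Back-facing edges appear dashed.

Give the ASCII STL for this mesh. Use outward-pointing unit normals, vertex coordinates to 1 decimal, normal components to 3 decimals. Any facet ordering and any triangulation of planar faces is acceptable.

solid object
 facet normal -0.844 0.006 0.536
  outer loop
   vertex 2.6 0.1 3.6
   vertex 3.2 4.4 4.5
   vertex 0.4 3.7 0.1
  endloop
 endfacet
 facet normal 0.614 -0.243 0.751
  outer loop
   vertex 2.6 0.1 3.6
   vertex 5.0 0.3 1.7
   vertex 3.2 4.4 4.5
  endloop
 endfacet
 facet normal -0.885 -0.098 0.455
  outer loop
   vertex 1.2 0.2 0.9
   vertex 2.6 0.1 3.6
   vertex 0.4 3.7 0.1
  endloop
 endfacet
 facet normal 0.038 -0.998 -0.057
  outer loop
   vertex 1.2 0.2 0.9
   vertex 5.0 0.3 1.7
   vertex 2.6 0.1 3.6
  endloop
 endfacet
 facet normal 0.729 -0.138 0.671
  outer loop
   vertex 4.8 4.1 2.7
   vertex 3.2 4.4 4.5
   vertex 5.0 0.3 1.7
  endloop
 endfacet
 facet normal -0.766 -0.305 -0.567
  outer loop
   vertex 1.4 1.0 0.2
   vertex 1.2 0.2 0.9
   vertex 0.4 3.7 0.1
  endloop
 endfacet
 facet normal 0.169 -0.673 -0.720
  outer loop
   vertex 1.4 1.0 0.2
   vertex 5.0 0.3 1.7
   vertex 1.2 0.2 0.9
  endloop
 endfacet
 facet normal 0.994 0.073 -0.080
  outer loop
   vertex 4.8 1.7 0.5
   vertex 4.8 4.1 2.7
   vertex 5.0 0.3 1.7
  endloop
 endfacet
 facet normal 0.089 -0.004 -0.996
  outer loop
   vertex 4.8 1.7 0.5
   vertex 1.4 1.0 0.2
   vertex 0.4 3.7 0.1
  endloop
 endfacet
 facet normal 0.195 -0.622 -0.758
  outer loop
   vertex 4.8 1.7 0.5
   vertex 5.0 0.3 1.7
   vertex 1.4 1.0 0.2
  endloop
 endfacet
 facet normal 0.283 0.454 -0.845
  outer loop
   vertex 3.5 4.0 1.3
   vertex 4.8 1.7 0.5
   vertex 0.4 3.7 0.1
  endloop
 endfacet
 facet normal 0.596 0.543 -0.592
  outer loop
   vertex 3.5 4.0 1.3
   vertex 4.8 4.1 2.7
   vertex 4.8 1.7 0.5
  endloop
 endfacet
 facet normal -0.046 0.991 -0.128
  outer loop
   vertex 3.5 4.0 1.3
   vertex 0.4 3.7 0.1
   vertex 3.2 4.4 4.5
  endloop
 endfacet
 facet normal 0.052 0.992 -0.119
  outer loop
   vertex 3.5 4.0 1.3
   vertex 3.2 4.4 4.5
   vertex 4.8 4.1 2.7
  endloop
 endfacet
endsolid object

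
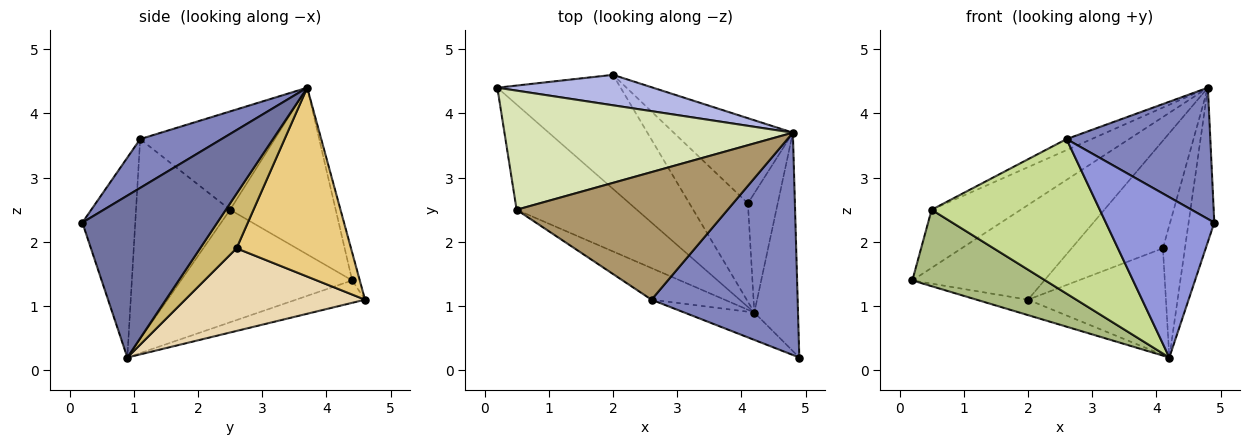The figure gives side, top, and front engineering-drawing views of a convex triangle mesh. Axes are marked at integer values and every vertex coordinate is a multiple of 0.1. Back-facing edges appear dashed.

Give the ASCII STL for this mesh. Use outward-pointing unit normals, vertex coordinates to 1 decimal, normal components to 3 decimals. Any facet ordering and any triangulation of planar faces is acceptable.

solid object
 facet normal 0.950 0.181 -0.256
  outer loop
   vertex 4.2 0.9 0.2
   vertex 4.8 3.7 4.4
   vertex 4.9 0.2 2.3
  endloop
 endfacet
 facet normal 0.277 -0.489 0.828
  outer loop
   vertex 2.6 1.1 3.6
   vertex 4.9 0.2 2.3
   vertex 4.8 3.7 4.4
  endloop
 endfacet
 facet normal -0.433 -0.888 -0.152
  outer loop
   vertex 2.6 1.1 3.6
   vertex 4.2 0.9 0.2
   vertex 4.9 0.2 2.3
  endloop
 endfacet
 facet normal -0.055 0.951 0.306
  outer loop
   vertex 2.0 4.6 1.1
   vertex 0.2 4.4 1.4
   vertex 4.8 3.7 4.4
  endloop
 endfacet
 facet normal -0.177 0.132 -0.975
  outer loop
   vertex 2.0 4.6 1.1
   vertex 4.2 0.9 0.2
   vertex 0.2 4.4 1.4
  endloop
 endfacet
 facet normal -0.604 -0.469 -0.645
  outer loop
   vertex 0.5 2.5 2.5
   vertex 0.2 4.4 1.4
   vertex 4.2 0.9 0.2
  endloop
 endfacet
 facet normal -0.481 -0.859 -0.176
  outer loop
   vertex 0.5 2.5 2.5
   vertex 4.2 0.9 0.2
   vertex 2.6 1.1 3.6
  endloop
 endfacet
 facet normal -0.461 0.389 0.798
  outer loop
   vertex 0.5 2.5 2.5
   vertex 4.8 3.7 4.4
   vertex 0.2 4.4 1.4
  endloop
 endfacet
 facet normal -0.421 0.078 0.904
  outer loop
   vertex 0.5 2.5 2.5
   vertex 2.6 1.1 3.6
   vertex 4.8 3.7 4.4
  endloop
 endfacet
 facet normal 0.775 0.469 -0.423
  outer loop
   vertex 4.1 2.6 1.9
   vertex 4.8 3.7 4.4
   vertex 4.2 0.9 0.2
  endloop
 endfacet
 facet normal 0.701 0.559 -0.442
  outer loop
   vertex 4.1 2.6 1.9
   vertex 2.0 4.6 1.1
   vertex 4.8 3.7 4.4
  endloop
 endfacet
 facet normal 0.692 0.531 -0.490
  outer loop
   vertex 4.1 2.6 1.9
   vertex 4.2 0.9 0.2
   vertex 2.0 4.6 1.1
  endloop
 endfacet
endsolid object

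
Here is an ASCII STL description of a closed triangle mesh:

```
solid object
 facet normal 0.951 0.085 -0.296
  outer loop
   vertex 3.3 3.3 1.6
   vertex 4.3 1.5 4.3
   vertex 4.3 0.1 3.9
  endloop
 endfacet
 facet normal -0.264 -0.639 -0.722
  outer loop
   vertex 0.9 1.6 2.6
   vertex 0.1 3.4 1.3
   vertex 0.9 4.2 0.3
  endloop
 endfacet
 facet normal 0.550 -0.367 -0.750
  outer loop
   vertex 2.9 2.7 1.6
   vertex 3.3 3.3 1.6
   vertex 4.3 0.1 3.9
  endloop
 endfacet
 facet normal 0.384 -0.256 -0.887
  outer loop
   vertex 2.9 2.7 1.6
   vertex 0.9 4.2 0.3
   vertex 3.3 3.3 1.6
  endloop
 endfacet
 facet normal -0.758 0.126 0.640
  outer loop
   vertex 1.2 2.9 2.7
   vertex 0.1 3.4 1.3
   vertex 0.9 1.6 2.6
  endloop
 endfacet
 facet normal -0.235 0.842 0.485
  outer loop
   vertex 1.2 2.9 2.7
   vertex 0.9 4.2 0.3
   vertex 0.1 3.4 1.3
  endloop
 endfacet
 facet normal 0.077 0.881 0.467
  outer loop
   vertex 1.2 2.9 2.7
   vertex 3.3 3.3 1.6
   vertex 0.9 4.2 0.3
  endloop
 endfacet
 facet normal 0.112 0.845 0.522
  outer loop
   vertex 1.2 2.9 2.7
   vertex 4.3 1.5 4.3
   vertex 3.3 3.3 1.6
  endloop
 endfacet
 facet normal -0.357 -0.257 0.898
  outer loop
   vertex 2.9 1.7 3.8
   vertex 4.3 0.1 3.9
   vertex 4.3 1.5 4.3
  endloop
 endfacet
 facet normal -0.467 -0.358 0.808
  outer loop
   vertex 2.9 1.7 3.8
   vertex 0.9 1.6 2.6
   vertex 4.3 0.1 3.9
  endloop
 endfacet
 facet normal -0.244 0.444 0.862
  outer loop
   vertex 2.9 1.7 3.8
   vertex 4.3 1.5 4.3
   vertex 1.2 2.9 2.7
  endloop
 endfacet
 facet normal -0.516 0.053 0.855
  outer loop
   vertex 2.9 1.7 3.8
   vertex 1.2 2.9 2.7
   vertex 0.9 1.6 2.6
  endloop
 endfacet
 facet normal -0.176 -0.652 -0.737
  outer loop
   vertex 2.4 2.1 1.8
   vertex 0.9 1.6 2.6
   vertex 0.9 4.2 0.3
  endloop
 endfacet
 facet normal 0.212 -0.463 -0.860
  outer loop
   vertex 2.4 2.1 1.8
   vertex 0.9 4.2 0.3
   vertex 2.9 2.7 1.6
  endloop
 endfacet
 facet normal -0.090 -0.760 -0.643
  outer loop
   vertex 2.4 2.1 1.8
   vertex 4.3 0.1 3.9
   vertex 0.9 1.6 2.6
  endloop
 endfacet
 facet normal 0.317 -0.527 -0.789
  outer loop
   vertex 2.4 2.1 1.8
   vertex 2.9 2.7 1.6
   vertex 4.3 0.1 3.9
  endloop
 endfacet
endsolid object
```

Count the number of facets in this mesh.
16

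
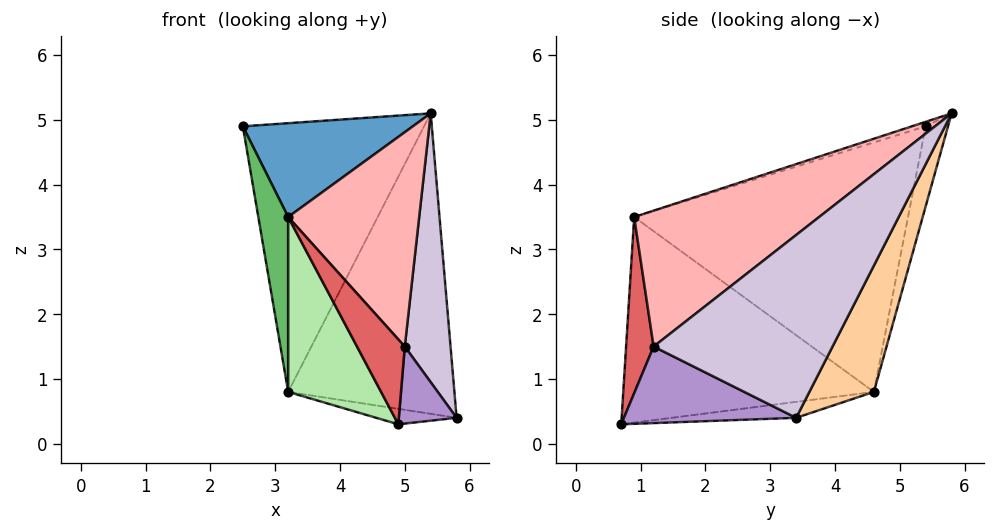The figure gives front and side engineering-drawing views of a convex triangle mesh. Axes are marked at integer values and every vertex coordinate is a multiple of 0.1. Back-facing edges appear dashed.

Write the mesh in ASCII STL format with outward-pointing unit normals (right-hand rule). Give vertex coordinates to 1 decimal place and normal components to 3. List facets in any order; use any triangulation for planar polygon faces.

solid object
 facet normal -0.024 -0.300 0.953
  outer loop
   vertex 3.2 0.9 3.5
   vertex 5.4 5.8 5.1
   vertex 2.5 5.4 4.9
  endloop
 endfacet
 facet normal -0.117 0.076 -0.990
  outer loop
   vertex 3.2 4.6 0.8
   vertex 5.8 3.4 0.4
   vertex 4.9 0.7 0.3
  endloop
 endfacet
 facet normal -0.119 0.970 -0.210
  outer loop
   vertex 3.2 4.6 0.8
   vertex 2.5 5.4 4.9
   vertex 5.4 5.8 5.1
  endloop
 endfacet
 facet normal 0.330 0.852 -0.407
  outer loop
   vertex 3.2 4.6 0.8
   vertex 5.4 5.8 5.1
   vertex 5.8 3.4 0.4
  endloop
 endfacet
 facet normal -0.983 -0.107 -0.147
  outer loop
   vertex 3.2 4.6 0.8
   vertex 3.2 0.9 3.5
   vertex 2.5 5.4 4.9
  endloop
 endfacet
 facet normal -0.846 -0.314 -0.430
  outer loop
   vertex 3.2 4.6 0.8
   vertex 4.9 0.7 0.3
   vertex 3.2 0.9 3.5
  endloop
 endfacet
 facet normal 0.476 -0.825 0.304
  outer loop
   vertex 5.0 1.2 1.5
   vertex 3.2 0.9 3.5
   vertex 4.9 0.7 0.3
  endloop
 endfacet
 facet normal 0.685 -0.485 0.544
  outer loop
   vertex 5.0 1.2 1.5
   vertex 5.4 5.8 5.1
   vertex 3.2 0.9 3.5
  endloop
 endfacet
 facet normal 0.947 -0.318 0.053
  outer loop
   vertex 5.0 1.2 1.5
   vertex 4.9 0.7 0.3
   vertex 5.8 3.4 0.4
  endloop
 endfacet
 facet normal 0.948 -0.243 0.205
  outer loop
   vertex 5.0 1.2 1.5
   vertex 5.8 3.4 0.4
   vertex 5.4 5.8 5.1
  endloop
 endfacet
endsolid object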